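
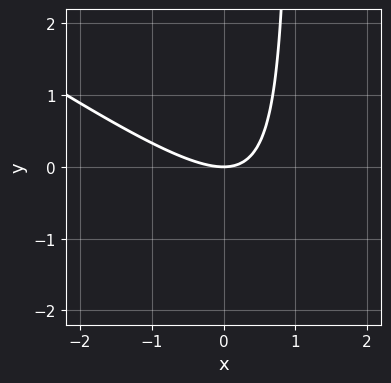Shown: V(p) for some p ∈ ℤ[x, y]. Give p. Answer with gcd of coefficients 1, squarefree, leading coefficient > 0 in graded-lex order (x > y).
deg p = 2.
Observable constraints: it crosses the x-axis at the gridline x = 0; one y-axis crossing is at y = 0.
Matching integer coefficients to the picture gives p.

2*x^2 + 3*x*y - 3*y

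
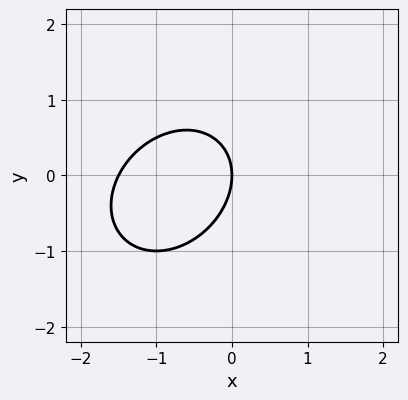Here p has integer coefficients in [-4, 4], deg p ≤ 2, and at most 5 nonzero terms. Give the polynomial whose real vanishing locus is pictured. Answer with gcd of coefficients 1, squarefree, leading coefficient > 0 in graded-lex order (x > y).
Degree: no degree-1 curve has this shape, so deg p = 2.
Reading off the gridlines: it crosses the x-axis at the gridline x = 0; it crosses the y-axis at the gridline y = 0.
Solving for integer coefficients yields p as stated.

2*x^2 - x*y + 2*y^2 + 3*x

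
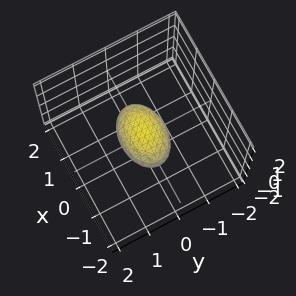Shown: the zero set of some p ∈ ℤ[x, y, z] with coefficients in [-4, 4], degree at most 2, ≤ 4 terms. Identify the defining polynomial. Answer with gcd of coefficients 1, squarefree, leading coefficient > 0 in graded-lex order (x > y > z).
x^2 + 2*y^2 + 3*z^2 - 1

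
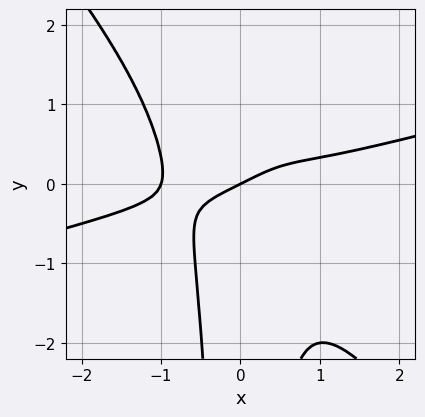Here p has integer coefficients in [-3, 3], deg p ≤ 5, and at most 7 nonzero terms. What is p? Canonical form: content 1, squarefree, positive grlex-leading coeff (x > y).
x^4 - 3*x^3*y - 3*x^2*y^2 + x - 2*y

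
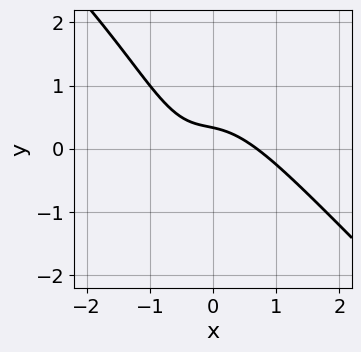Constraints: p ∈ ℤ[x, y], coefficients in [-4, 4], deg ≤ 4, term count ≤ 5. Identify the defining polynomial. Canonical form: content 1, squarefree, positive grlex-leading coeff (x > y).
3*x^3 + 3*x^2*y + 2*x*y + 3*y - 1

(a) The degree is 3 — no degree-2 curve has this shape.
(b) Putting this together gives p.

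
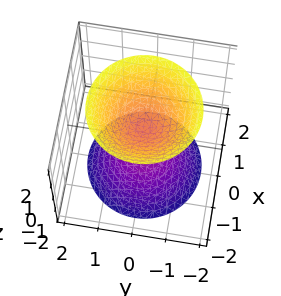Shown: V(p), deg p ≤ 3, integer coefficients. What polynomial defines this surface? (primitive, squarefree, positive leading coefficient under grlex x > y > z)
1. The picture has 2 separate pieces. Treating them together as one polynomial.
2. The degree is 2 — a generic line meets the surface in up to 2 points.
3. Symmetries: every cross-section ⟂ z is a circle, so x, y appear only via x² + y².
4. Against the integer gridlines: it misses every integer gridline on the y-axis; it misses every integer gridline on the x-axis.
5. Putting this together gives p.

3*x^2 + 3*y^2 - 2*z^2 + 1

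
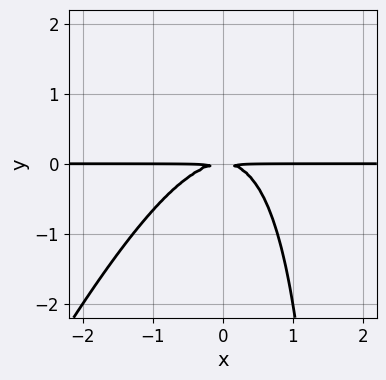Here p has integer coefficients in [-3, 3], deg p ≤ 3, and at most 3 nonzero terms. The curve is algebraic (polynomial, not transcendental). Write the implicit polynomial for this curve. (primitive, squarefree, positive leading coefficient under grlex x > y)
(a) The degree is 3 — a generic line meets the curve in up to 3 points.
(b) Checking where it meets the axes: every point of the x-axis in the box is on the curve.
(c) Solving for integer coefficients yields p as stated.

2*x^2*y - x*y^2 + 2*y^2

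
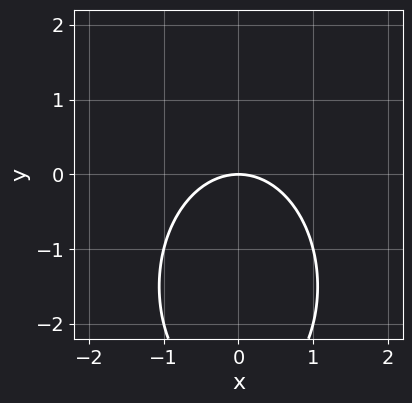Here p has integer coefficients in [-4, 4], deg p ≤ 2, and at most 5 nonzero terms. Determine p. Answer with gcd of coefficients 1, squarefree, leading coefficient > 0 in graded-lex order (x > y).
The degree is 2 — the shape is more complex than any degree-1 curve.
Symmetries: the x ↦ −x reflection is a symmetry, so x appears only in even powers.
Against the integer gridlines: one y-axis crossing is at y = 0; one x-axis crossing is at x = 0.
Fitting integer coefficients to these (and the overall shape) gives p.

2*x^2 + y^2 + 3*y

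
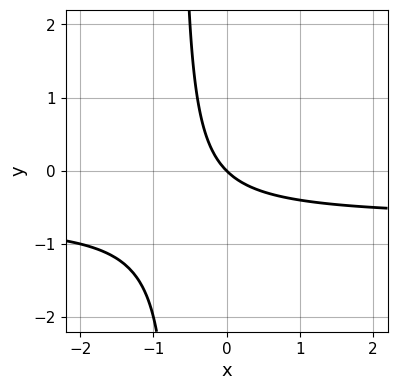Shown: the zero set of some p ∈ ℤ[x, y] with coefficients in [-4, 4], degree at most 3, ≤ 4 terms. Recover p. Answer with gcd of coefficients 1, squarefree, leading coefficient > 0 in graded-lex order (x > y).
1. deg p = 2. No degree-1 curve has this shape.
2. Against the integer gridlines: one y-axis crossing is at y = 0; one x-axis crossing is at x = 0.
3. Together with the visible shape, these determine p as stated.

3*x*y + 2*x + 2*y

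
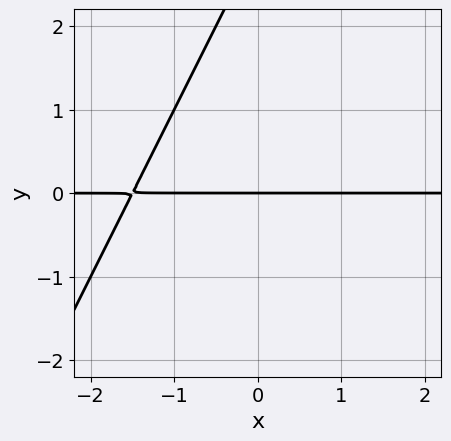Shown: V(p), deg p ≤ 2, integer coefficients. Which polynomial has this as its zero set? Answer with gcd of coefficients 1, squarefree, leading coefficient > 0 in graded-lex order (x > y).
1. Degree: the shape is more complex than any degree-1 curve, so deg p = 2.
2. From the axis intercepts and sections: one y-axis crossing is at y = 0; every point of the x-axis in the box is on the curve.
3. Together with the visible shape, these determine p as stated.

2*x*y - y^2 + 3*y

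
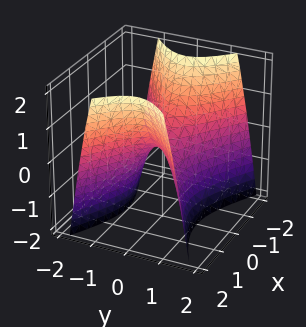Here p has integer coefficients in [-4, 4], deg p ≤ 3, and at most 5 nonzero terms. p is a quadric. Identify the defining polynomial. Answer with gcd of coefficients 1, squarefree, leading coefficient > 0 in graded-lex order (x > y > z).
x^2 - 2*y^2 - z

1. The degree is 2 — a hyperbolic paraboloid; a quadric.
2. Symmetries: the y ↦ −y reflection is a symmetry, so y appears only in even powers; the x ↦ −x reflection is a symmetry, so x appears only in even powers.
3. From the visible intercepts: it crosses the y-axis at the gridline y = 0; it crosses the z-axis at the gridline z = 0.
4. Solving for integer coefficients yields p as stated.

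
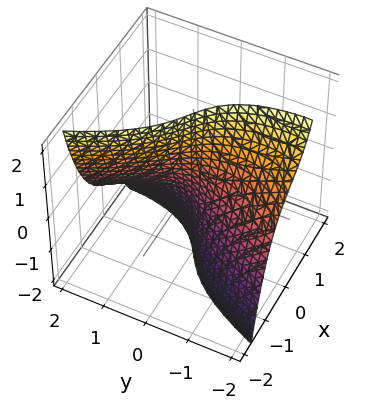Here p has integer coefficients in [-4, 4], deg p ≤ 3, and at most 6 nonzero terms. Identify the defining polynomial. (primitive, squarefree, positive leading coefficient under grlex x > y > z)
(a) deg p = 3. The shape is more complex than any degree-2 surface.
(b) Against the integer gridlines: one x-axis crossing is at x = 0; every point of the z-axis in the box is on the surface; one y-axis crossing is at y = 0.
(c) Putting this together gives p.

2*x^3 + y^2 + 2*y*z + 3*x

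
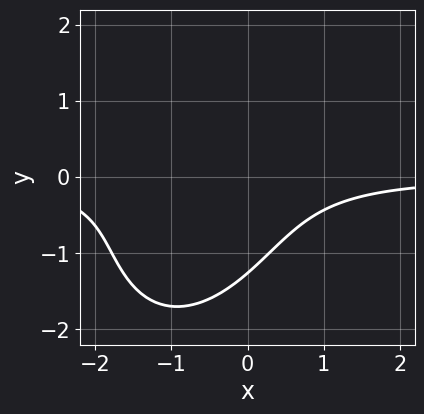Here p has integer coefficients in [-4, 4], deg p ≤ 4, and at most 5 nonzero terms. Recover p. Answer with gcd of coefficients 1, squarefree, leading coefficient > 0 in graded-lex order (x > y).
2*x^2*y - x*y^2 + y^3 + 2*x*y + 2

1. deg p = 3.
2. Against the integer gridlines: it misses every integer gridline on the x-axis.
3. Assembling these constraints gives the stated polynomial.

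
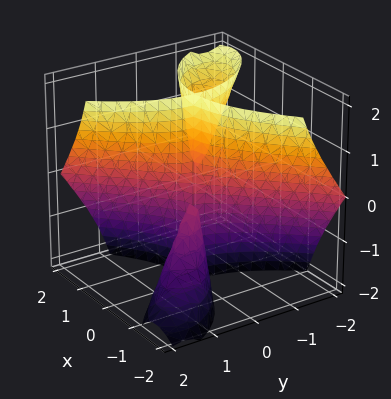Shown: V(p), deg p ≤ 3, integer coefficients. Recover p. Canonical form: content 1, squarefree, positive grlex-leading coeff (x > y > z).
x^3 + 2*x*y*z - y^3

I count 3 distinct pieces.
The degree is 3 — the shape is more complex than any degree-2 surface.
From the visible intercepts: every point of the z-axis in the box is on the surface; it meets the y-axis at y = 0 (among the integer gridlines); it meets the x-axis at x = 0 (among the integer gridlines).
Putting this together gives p.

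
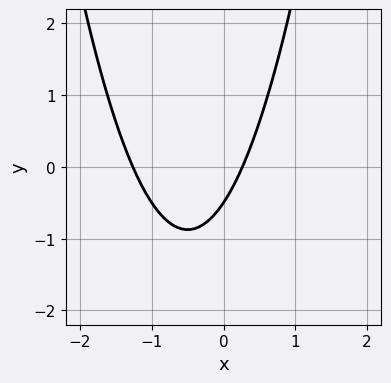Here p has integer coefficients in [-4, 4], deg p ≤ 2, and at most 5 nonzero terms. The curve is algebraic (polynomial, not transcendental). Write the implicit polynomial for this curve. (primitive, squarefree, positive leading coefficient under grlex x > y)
First, degree: a generic line meets the curve in up to 2 points, so deg p = 2.
Finally, matching integer coefficients to the picture gives p.

3*x^2 + 3*x - 2*y - 1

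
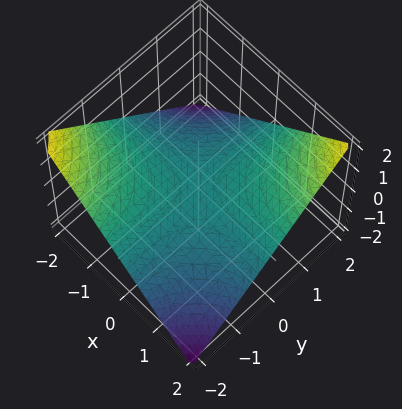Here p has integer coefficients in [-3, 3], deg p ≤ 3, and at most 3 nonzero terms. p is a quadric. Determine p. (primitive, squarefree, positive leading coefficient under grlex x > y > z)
(a) The degree is 2 — a saddle surface; a quadric.
(b) Against the integer gridlines: it crosses the z-axis at the gridline z = 0; the visible y-axis segment lies entirely on the surface.
(c) These observations pin down the coefficients. Check: (-2, 0, 0) on the x-axis lies on the surface, and p(-2, 0, 0) = 0. ✓

x*y - 2*z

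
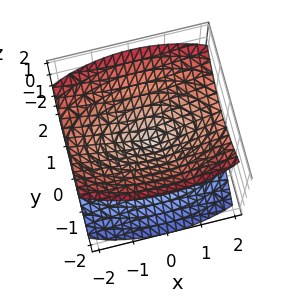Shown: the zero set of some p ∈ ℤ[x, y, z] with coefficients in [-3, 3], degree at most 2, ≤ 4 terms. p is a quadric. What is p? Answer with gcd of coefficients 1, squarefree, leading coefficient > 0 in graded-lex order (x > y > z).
(a) I count 2 distinct pieces. They look like related sheets of one shape, so recover p as a whole.
(b) The degree is 2 — two nappes meeting at a single point; a quadric.
(c) Symmetries: the x ↦ −x reflection is a symmetry, so x appears only in even powers; mirror symmetry y ↦ −y ⇒ only even powers of y; mirror symmetry z ↦ −z ⇒ only even powers of z.
(d) Checking where it meets the axes: it crosses the x-axis at the gridline x = 0; it crosses the y-axis at the gridline y = 0; one z-axis crossing is at z = 0.
(e) The integer polynomial consistent with all of this is the stated p.

x^2 + 3*y^2 - 3*z^2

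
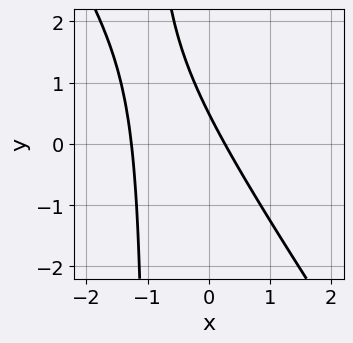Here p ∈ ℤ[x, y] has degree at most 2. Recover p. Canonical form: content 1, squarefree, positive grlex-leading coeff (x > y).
First, degree: a generic line meets the curve in up to 2 points, so deg p = 2.
Finally, matching integer coefficients to the picture gives p.

3*x^2 + 2*x*y + 3*x + 2*y - 1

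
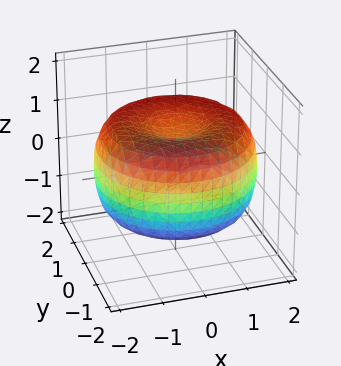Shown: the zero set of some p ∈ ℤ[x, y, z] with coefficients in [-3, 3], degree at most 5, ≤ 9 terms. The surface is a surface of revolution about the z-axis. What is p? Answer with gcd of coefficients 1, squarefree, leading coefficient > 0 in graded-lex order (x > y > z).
x^4 + 2*x^2*y^2 + y^4 - 3*x^2 - 3*y^2 + 3*z^2 - 2

1. deg p = 4. The shape is more complex than any degree-3 surface.
2. Symmetries: rotational symmetry about the z-axis ⇒ p depends on x, y only through x² + y².
3. Checking where it meets the axes: a circular section at z = -1 has radius between 0 and 1.
4. Fitting integer coefficients to these (and the overall shape) gives p.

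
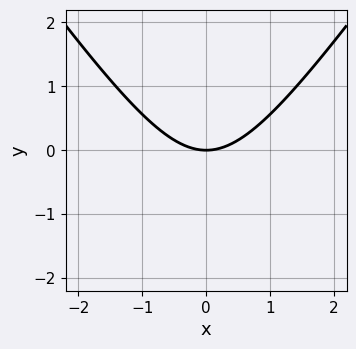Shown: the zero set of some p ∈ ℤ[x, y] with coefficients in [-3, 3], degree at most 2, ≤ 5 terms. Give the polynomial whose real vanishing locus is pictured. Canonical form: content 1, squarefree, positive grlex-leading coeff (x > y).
2*x^2 - y^2 - 3*y

Degree: a generic line meets the curve in up to 2 points, so deg p = 2.
Symmetries: mirror symmetry x ↦ −x ⇒ only even powers of x.
From the axis intercepts and sections: it meets the x-axis at x = 0 (among the integer gridlines); it meets the y-axis at y = 0 (among the integer gridlines).
Together with the visible shape, these determine p as stated.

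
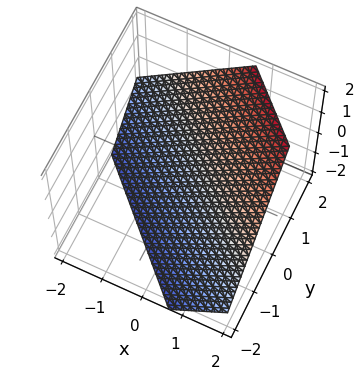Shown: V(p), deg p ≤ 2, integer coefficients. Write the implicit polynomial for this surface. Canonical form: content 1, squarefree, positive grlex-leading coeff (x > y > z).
3*x + 3*y - 3*z - 2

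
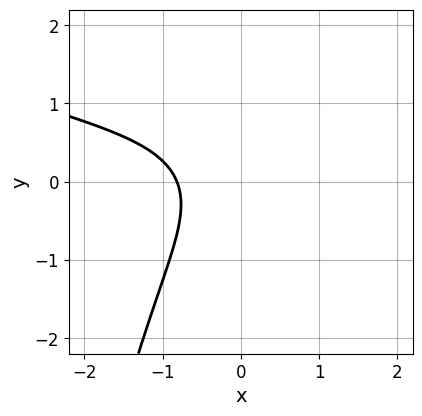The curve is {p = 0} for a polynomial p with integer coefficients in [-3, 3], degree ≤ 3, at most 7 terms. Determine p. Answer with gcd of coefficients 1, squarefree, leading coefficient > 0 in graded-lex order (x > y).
(a) deg p = 3.
(b) Observable constraints: it misses every integer gridline on the y-axis.
(c) Assembling these constraints gives the stated polynomial.

x^3 + 3*x^2*y + 3*y^2 + 3*x + 3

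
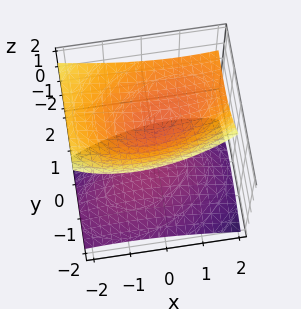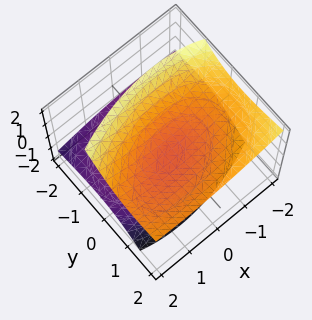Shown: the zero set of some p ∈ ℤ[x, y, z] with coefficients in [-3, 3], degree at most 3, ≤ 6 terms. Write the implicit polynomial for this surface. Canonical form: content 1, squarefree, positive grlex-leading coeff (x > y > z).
x^2 - x*y + 2*y^2 - 3*y*z - 3*z^2 + 1

(a) The picture has 2 separate pieces. They look like related sheets of one shape, so recover p as a whole.
(b) Degree: no degree-1 surface has this shape, so deg p = 2.
(c) From the axis intercepts and sections: no y-intercept at any integer in the box; no x-intercept at any integer in the box.
(d) Assembling these constraints gives the stated polynomial.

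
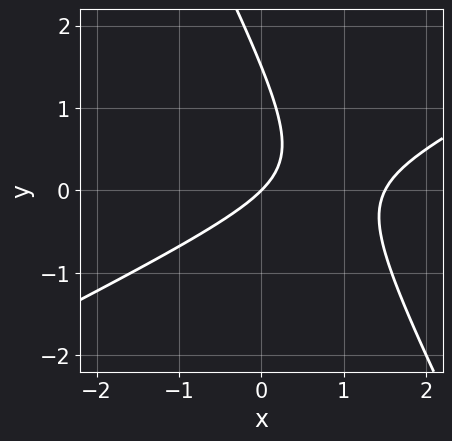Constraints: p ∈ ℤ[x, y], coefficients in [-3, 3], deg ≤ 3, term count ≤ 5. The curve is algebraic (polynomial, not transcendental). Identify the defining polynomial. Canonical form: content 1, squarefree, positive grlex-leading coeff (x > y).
2*x^2 - 3*x*y - 2*y^2 - 3*x + 3*y

deg p = 2. A generic line meets the curve in up to 2 points.
Checking where it meets the axes: one x-axis crossing is at x = 0; one y-axis crossing is at y = 0.
Together with the visible shape, these determine p as stated.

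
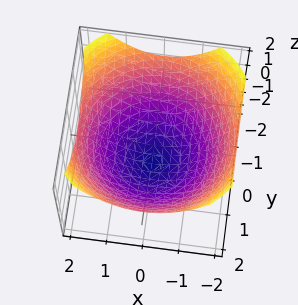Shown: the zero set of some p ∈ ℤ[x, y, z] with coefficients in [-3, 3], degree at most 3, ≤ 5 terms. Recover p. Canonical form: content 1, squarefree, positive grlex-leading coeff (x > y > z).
x^2 + y^2 - 2*z - 3

1. Degree: a generic line meets the surface in up to 2 points, so deg p = 2.
2. Symmetries: every cross-section ⟂ z is a circle, so x, y appear only via x² + y².
3. Against the integer gridlines: a circular section at z = -1 has radius exactly 1.
4. Solving for integer coefficients yields p as stated.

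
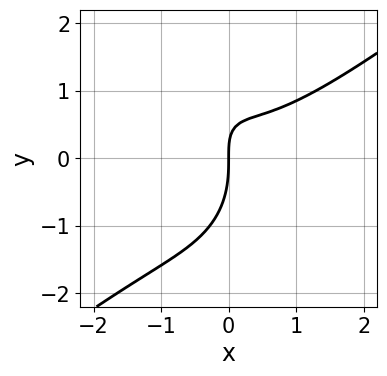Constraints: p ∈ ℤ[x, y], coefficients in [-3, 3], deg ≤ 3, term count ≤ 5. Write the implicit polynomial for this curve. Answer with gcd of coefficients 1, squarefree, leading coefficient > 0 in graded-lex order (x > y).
First, deg p = 3. The shape is more complex than any degree-2 curve.
Next, from the visible intercepts: one y-axis crossing is at y = 0; it crosses the x-axis at the gridline x = 0.
Finally, solving for integer coefficients yields p as stated.

2*x^3 - 2*x^2*y - y^3 - 2*x*y + 2*x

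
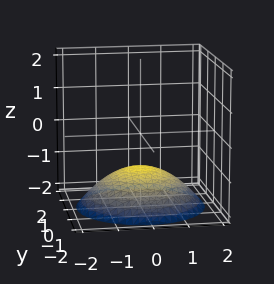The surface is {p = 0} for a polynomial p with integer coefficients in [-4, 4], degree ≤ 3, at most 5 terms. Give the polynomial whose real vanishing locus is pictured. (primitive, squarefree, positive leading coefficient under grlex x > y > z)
(a) deg p = 2. A generic line meets the surface in up to 2 points.
(b) By symmetry, the surface is invariant under rotation about z: p = q(x² + y², z).
(c) Observable constraints: a circular section at z = -2 has radius between 1 and 2; no x-intercept at any integer in the box.
(d) Assembling these constraints gives the stated polynomial. Check: (0, 0, -1) on the z-axis lies on the surface, and p(0, 0, -1) = 0. ✓

x^2 + y^2 + 3*z + 3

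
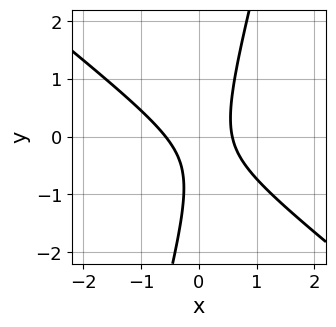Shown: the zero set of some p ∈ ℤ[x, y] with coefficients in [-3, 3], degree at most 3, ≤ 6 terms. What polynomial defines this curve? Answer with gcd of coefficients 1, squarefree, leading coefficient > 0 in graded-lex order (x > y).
3*x^2 + 3*x*y - y^2 - y - 1

1. The degree is 2 — the shape is more complex than any degree-1 curve.
2. From the visible intercepts: the curve avoids every integer y-axis point in the box.
3. Putting this together gives p.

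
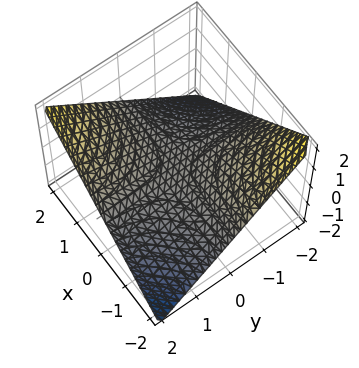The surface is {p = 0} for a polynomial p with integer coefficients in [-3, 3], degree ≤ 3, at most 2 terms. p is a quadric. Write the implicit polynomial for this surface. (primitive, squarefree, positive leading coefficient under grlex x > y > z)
x*y - 2*z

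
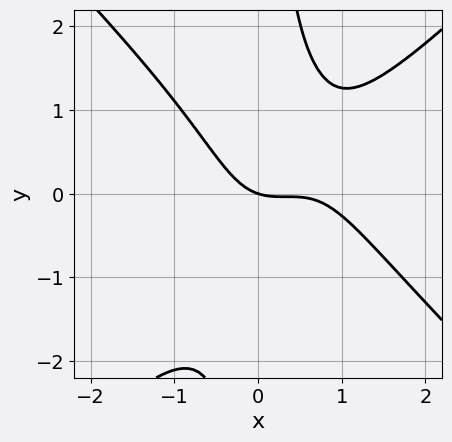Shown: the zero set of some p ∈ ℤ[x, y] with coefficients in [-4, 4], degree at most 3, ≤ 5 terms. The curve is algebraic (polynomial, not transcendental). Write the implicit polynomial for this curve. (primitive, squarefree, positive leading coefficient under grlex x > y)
3*x^3 - 3*x*y^2 - 3*x^2 + x + 3*y

First, deg p = 3. The shape is more complex than any degree-2 curve.
Next, from the axis intercepts and sections: it crosses the y-axis at the gridline y = 0; it meets the x-axis at x = 0 (among the integer gridlines).
Finally, the integer polynomial consistent with all of this is the stated p.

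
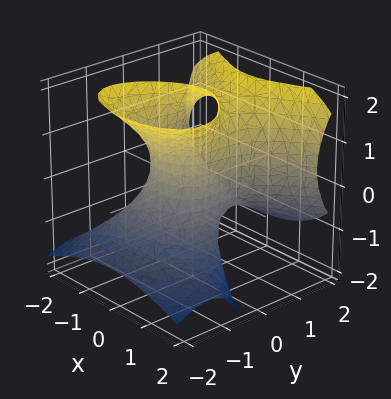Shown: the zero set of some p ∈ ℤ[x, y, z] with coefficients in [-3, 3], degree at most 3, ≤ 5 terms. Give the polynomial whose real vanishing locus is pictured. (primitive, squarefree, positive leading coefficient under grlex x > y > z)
Degree: a generic line meets the surface in up to 3 points, so deg p = 3.
Observable constraints: the surface avoids every integer z-axis point in the box; it crosses the y-axis at the gridline y = -1.
These observations pin down the coefficients.

2*y^3 - 3*y*z^2 - 3*x^2 + 3*y*z + 2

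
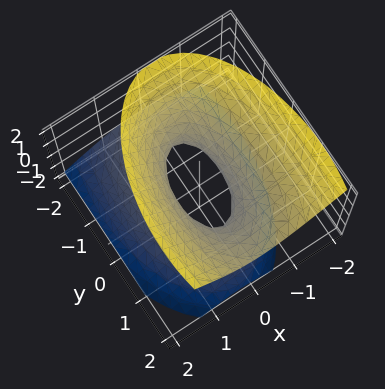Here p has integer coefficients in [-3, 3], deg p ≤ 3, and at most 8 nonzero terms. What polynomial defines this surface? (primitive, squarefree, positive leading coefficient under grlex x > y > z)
3*x^2 + x*z + y^2 - y*z - 2*z^2 - 1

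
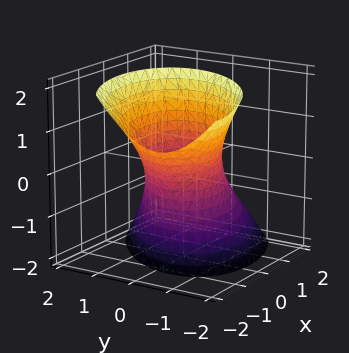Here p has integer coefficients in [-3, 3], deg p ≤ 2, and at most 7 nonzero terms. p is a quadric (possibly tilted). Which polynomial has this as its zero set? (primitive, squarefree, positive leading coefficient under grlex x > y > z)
2*x^2 - 2*x*y + 2*x*z + 3*y^2 - z^2 - 3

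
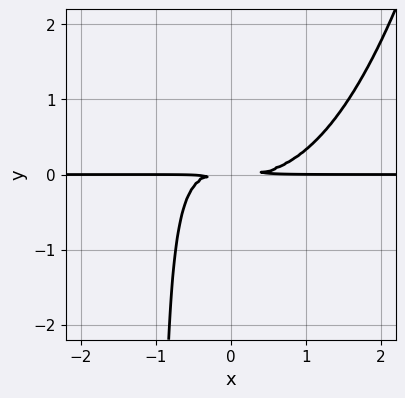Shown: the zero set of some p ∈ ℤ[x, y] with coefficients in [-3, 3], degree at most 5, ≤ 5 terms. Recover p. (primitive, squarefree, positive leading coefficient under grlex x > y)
2*x^3*y - 3*x*y^2 - 3*y^2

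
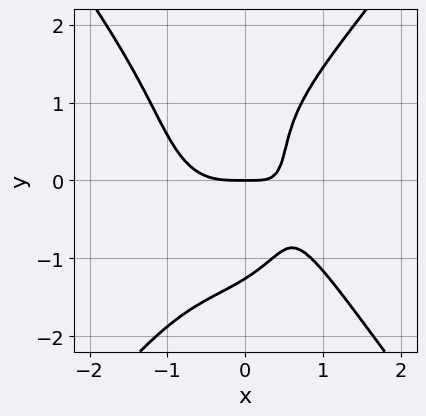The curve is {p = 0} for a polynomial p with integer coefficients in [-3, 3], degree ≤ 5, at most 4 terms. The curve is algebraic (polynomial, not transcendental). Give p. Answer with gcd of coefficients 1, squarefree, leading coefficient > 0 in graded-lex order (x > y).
3*x^4 - y^4 + 3*x*y - 2*y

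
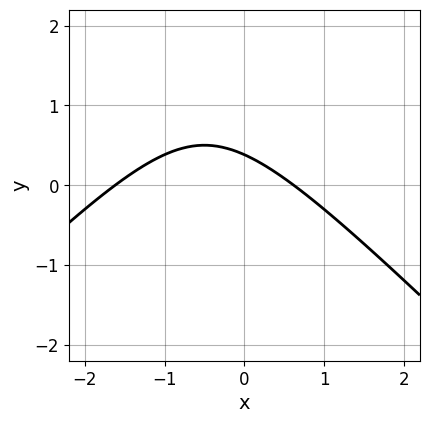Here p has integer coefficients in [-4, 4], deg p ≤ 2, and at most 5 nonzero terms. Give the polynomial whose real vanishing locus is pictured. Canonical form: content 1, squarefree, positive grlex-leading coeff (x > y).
x^2 - y^2 + x + 3*y - 1

Degree: a generic line meets the curve in up to 2 points, so deg p = 2.
Putting this together gives p.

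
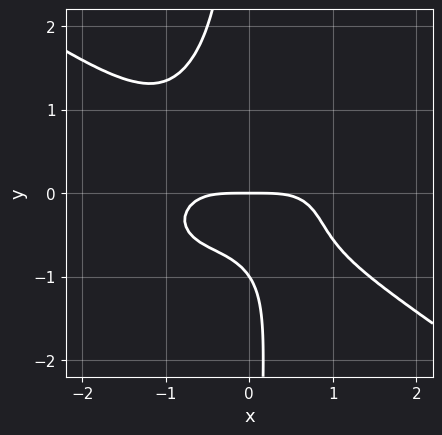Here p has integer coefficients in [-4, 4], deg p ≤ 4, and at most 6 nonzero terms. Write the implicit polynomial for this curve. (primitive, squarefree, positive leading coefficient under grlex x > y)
x^4 + 3*x*y^3 + 2*y^2 + 2*y

(a) The degree is 4 — a generic line meets the curve in up to 4 points.
(b) Checking where it meets the axes: it meets the x-axis at x = 0 (among the integer gridlines); among the integer gridlines, it crosses the y-axis at y ∈ {-1, 0}.
(c) Assembling these constraints gives the stated polynomial.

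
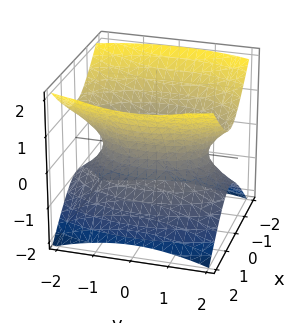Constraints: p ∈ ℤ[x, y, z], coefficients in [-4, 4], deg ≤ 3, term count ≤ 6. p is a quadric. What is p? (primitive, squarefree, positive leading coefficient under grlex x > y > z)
3*x^2 + y^2 - 3*z^2 - 2

First, deg p = 2. An hourglass — one-sheet hyperboloid; a quadric.
Next, symmetries: it's symmetric under z → −z, forcing even powers of z; the y ↦ −y reflection is a symmetry, so y appears only in even powers; mirror symmetry x ↦ −x ⇒ only even powers of x.
Next, reading off the gridlines: the surface avoids every integer z-axis point in the box.
Finally, matching integer coefficients to the picture gives p.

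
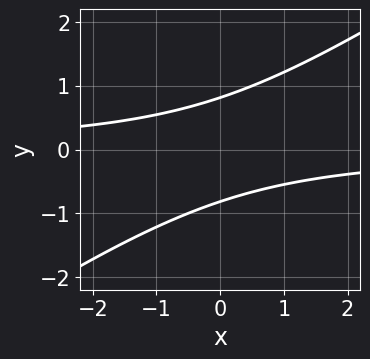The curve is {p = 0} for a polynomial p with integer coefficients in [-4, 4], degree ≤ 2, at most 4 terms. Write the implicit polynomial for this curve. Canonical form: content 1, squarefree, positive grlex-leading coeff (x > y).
2*x*y - 3*y^2 + 2

The degree is 2 — the shape is more complex than any degree-1 curve.
Observable constraints: the curve avoids every integer x-axis point in the box.
Matching integer coefficients to the picture gives p.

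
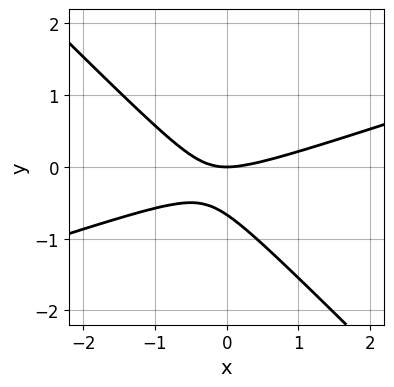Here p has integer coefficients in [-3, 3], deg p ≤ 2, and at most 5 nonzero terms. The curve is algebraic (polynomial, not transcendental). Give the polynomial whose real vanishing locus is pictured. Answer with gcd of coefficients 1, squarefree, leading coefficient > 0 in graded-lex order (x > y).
x^2 - 2*x*y - 3*y^2 - 2*y

The degree is 2 — no degree-1 curve has this shape.
Checking where it meets the axes: it meets the y-axis at y = 0 (among the integer gridlines); one x-axis crossing is at x = 0.
The integer polynomial consistent with all of this is the stated p.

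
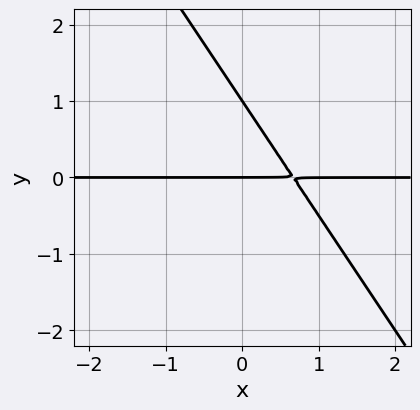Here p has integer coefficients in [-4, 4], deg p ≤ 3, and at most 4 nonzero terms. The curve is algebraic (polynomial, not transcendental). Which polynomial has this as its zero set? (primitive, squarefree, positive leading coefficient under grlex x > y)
First, the degree is 2 — no degree-1 curve has this shape.
Then, against the integer gridlines: the visible x-axis segment lies entirely on the curve; the y-axis gridline crossings are at y ∈ {0, 1}.
Finally, together with the visible shape, these determine p as stated.

3*x*y + 2*y^2 - 2*y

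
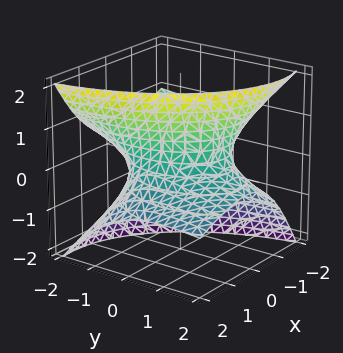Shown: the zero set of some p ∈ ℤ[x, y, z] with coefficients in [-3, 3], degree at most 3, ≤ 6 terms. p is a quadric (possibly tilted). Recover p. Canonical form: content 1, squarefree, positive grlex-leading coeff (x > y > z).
2*x^2 + 3*x*z + y^2 + 3*y*z - 2*z^2 - 2

1. deg p = 2. The shape is more complex than any degree-1 surface.
2. Observable constraints: it misses every integer gridline on the z-axis; the x-axis gridline crossings are at x ∈ {-1, 1}.
3. These observations pin down the coefficients.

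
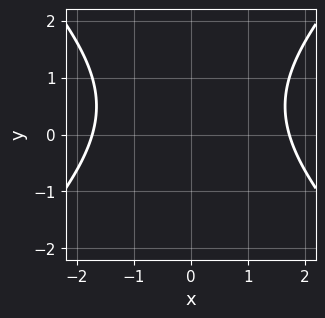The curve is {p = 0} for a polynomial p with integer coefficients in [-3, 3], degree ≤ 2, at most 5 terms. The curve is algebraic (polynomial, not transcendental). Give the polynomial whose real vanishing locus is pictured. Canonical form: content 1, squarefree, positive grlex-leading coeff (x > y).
(a) Degree: a generic line meets the curve in up to 2 points, so deg p = 2.
(b) Symmetries: the x ↦ −x reflection is a symmetry, so x appears only in even powers.
(c) Against the integer gridlines: it misses every integer gridline on the y-axis.
(d) Matching integer coefficients to the picture gives p.

x^2 - y^2 + y - 3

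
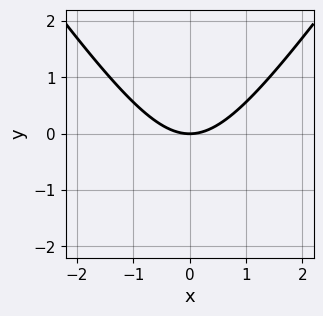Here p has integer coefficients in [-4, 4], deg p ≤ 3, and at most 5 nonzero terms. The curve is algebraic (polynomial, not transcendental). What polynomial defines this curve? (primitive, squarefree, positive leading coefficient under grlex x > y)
The degree is 2 — a generic line meets the curve in up to 2 points.
Symmetries: it's symmetric under x → −x, forcing even powers of x.
From the visible intercepts: it crosses the y-axis at the gridline y = 0; one x-axis crossing is at x = 0.
Together with the visible shape, these determine p as stated.

2*x^2 - y^2 - 3*y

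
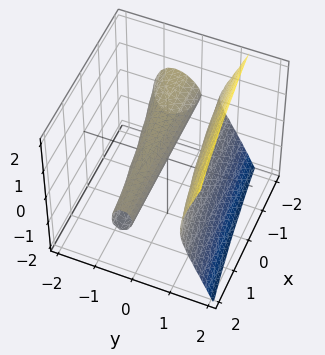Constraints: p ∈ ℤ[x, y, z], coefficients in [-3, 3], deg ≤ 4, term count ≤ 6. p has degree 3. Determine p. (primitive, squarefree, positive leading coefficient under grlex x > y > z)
1. There are 2 components. They look like related sheets of one shape, so recover p as a whole.
2. deg p = 3. The shape is more complex than any degree-2 surface.
3. From the axis intercepts and sections: it crosses the y-axis at the gridline y = 0; one z-axis crossing is at z = 0.
4. Solving for integer coefficients yields p as stated. Check: (-1, 0, 0) on the x-axis lies on the surface, and p(-1, 0, 0) = 0. ✓

x*y^2 - 3*y^3 - y*z + 2*z^2 + 2*y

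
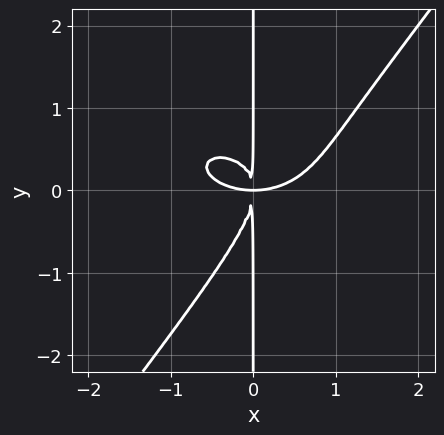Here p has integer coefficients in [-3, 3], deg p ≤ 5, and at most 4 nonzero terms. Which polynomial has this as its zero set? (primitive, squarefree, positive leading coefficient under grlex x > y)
Degree: no degree-3 curve has this shape, so deg p = 4.
Against the integer gridlines: every point of the y-axis in the box is on the curve.
These observations pin down the coefficients.

x^4 + 2*x^2*y^2 - 2*x*y^3 - 2*x^2*y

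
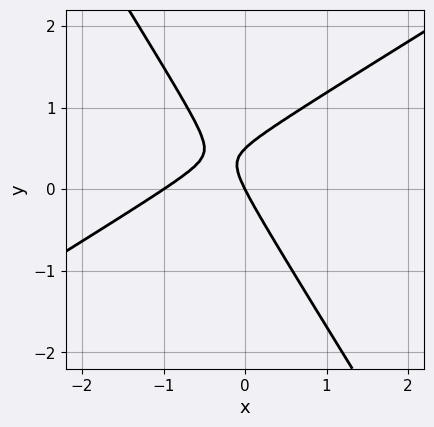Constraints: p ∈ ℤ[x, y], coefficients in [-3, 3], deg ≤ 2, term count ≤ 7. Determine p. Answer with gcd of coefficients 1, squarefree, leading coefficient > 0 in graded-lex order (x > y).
1. The degree is 2 — a generic line meets the curve in up to 2 points.
2. Observable constraints: the x-axis gridline crossings are at x ∈ {-1, 0}; it crosses the y-axis at the gridline y = 0.
3. Together with the visible shape, these determine p as stated.

2*x^2 - 2*x*y - 2*y^2 + 2*x + y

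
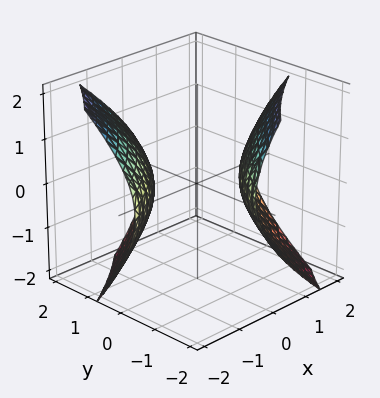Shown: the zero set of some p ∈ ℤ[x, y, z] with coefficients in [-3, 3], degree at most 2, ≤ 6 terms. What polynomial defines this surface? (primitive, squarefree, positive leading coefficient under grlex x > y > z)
x^2 - 3*x*y + y^2 - y*z - 2*z^2 - 2

1. The picture has 2 separate pieces.
2. deg p = 2.
3. Reading off the gridlines: it misses every integer gridline on the z-axis.
4. Fitting integer coefficients to these (and the overall shape) gives p.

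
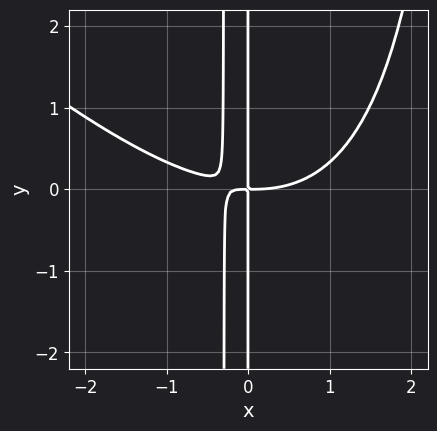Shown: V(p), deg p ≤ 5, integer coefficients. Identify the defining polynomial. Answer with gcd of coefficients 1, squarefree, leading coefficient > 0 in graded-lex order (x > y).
x^4 + x^3*y - 3*x^2*y - x*y

(a) deg p = 4. A generic line meets the curve in up to 4 points.
(b) Checking where it meets the axes: the visible y-axis segment lies entirely on the curve.
(c) Matching integer coefficients to the picture gives p.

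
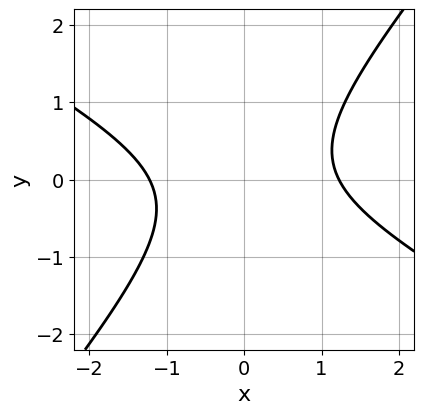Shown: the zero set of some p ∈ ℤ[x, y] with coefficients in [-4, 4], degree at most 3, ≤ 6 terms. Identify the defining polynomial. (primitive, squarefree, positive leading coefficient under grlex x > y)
(a) Degree: no degree-1 curve has this shape, so deg p = 2.
(b) Against the integer gridlines: no y-intercept at any integer in the box.
(c) Matching integer coefficients to the picture gives p.

2*x^2 + 2*x*y - 3*y^2 - 3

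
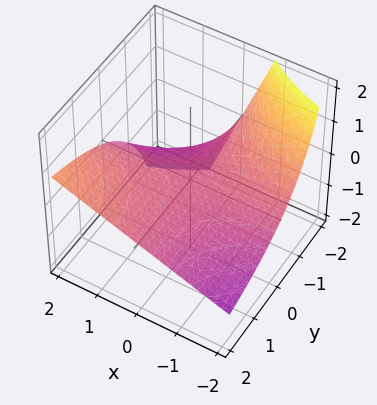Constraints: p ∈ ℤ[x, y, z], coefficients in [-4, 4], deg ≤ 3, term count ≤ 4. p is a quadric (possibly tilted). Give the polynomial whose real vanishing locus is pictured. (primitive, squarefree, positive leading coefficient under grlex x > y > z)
x*y - y*z - 3*z

First, deg p = 2.
Next, from the axis intercepts and sections: every point of the y-axis in the box is on the surface; it meets the z-axis at z = 0 (among the integer gridlines); every point of the x-axis in the box is on the surface.
Finally, solving for integer coefficients yields p as stated.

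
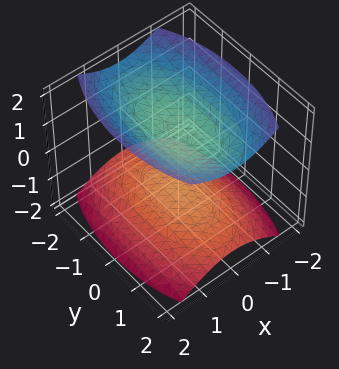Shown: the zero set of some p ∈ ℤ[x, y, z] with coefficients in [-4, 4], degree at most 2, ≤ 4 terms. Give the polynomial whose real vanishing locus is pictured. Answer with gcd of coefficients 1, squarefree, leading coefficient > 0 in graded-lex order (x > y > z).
First, there are 2 components.
Next, deg p = 2.
Then, symmetries: the x ↦ −x reflection is a symmetry, so x appears only in even powers; it's symmetric under z → −z, forcing even powers of z; mirror symmetry y ↦ −y ⇒ only even powers of y.
Next, observable constraints: no y-intercept at any integer in the box; among the integer gridlines, it crosses the z-axis at z ∈ {-1, 1}.
Finally, the integer polynomial consistent with all of this is the stated p.

3*x^2 + y^2 - 3*z^2 + 3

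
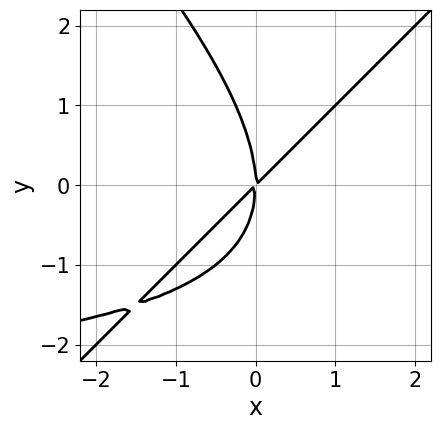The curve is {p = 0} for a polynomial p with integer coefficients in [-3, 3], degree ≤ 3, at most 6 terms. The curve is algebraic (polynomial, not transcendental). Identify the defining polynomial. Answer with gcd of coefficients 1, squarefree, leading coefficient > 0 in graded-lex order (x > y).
First, degree: no degree-2 curve has this shape, so deg p = 3.
Next, from the visible intercepts: it crosses the y-axis at the gridline y = 0; it meets the x-axis at x = 0 (among the integer gridlines).
Finally, matching integer coefficients to the picture gives p.

x^2*y - y^3 + 3*x^2 - 3*x*y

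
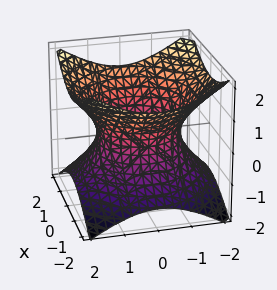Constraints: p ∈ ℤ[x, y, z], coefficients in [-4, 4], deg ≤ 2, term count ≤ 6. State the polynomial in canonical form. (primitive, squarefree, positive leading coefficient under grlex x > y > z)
(a) The degree is 2 — an hourglass — one-sheet hyperboloid; a quadric.
(b) By symmetry, the z-axis is an axis of rotation, so x and y enter only as x² + y²; it's symmetric under z → −z, forcing even powers of z.
(c) From the axis intercepts and sections: a circular section at z = 1 has radius between 1 and 2; the surface avoids every integer z-axis point in the box.
(d) Putting this together gives p.

2*x^2 + 2*y^2 - 3*z^2 - 3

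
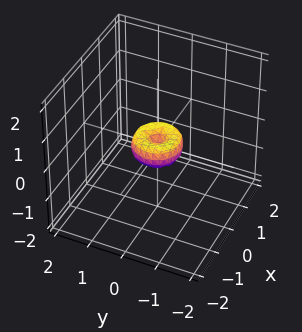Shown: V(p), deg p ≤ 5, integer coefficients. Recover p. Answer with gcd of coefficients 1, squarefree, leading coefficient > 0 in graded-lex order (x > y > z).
(a) Degree: the shape is more complex than any degree-3 surface, so deg p = 4.
(b) Symmetry: every cross-section ⟂ z is a circle, so x, y appear only via x² + y².
(c) Checking where it meets the axes: one x-axis crossing is at x = 0; one z-axis crossing is at z = 0; it crosses the y-axis at the gridline y = 0.
(d) The integer polynomial consistent with all of this is the stated p.

2*x^4 + 4*x^2*y^2 + 2*y^4 - x^2 - y^2 + z^2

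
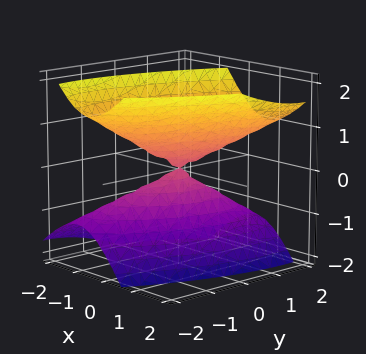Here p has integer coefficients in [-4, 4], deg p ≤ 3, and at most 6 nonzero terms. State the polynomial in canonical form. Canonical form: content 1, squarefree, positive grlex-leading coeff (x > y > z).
1. Degree: the shape is more complex than any degree-1 surface, so deg p = 2.
2. Observable constraints: it meets the x-axis at x = 0 (among the integer gridlines); it crosses the y-axis at the gridline y = 0; it meets the z-axis at z = 0 (among the integer gridlines).
3. Putting this together gives p.

3*x^2 - 2*x*y - x*z + y^2 - 2*z^2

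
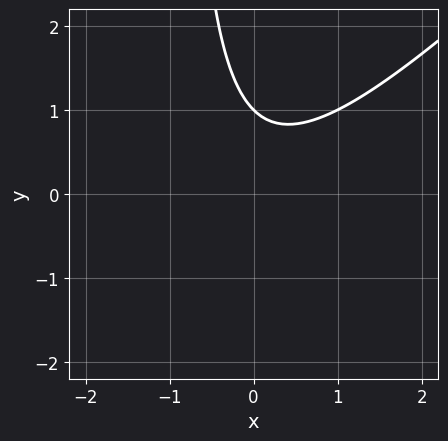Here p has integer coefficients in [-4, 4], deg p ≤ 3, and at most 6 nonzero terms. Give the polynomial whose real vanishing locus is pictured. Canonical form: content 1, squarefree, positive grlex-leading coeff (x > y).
x^2 - x*y - y + 1

1. Degree: no degree-1 curve has this shape, so deg p = 2.
2. Against the integer gridlines: it misses every integer gridline on the x-axis; it meets the y-axis at y = 1 (among the integer gridlines).
3. Solving for integer coefficients yields p as stated.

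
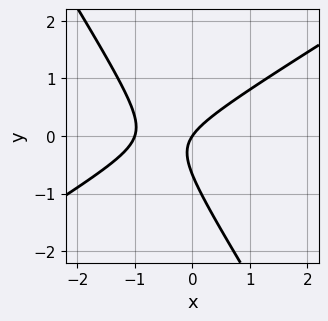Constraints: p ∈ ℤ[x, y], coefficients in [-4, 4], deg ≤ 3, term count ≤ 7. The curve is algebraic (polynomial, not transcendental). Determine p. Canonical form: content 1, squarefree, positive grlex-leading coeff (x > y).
1. Degree: no degree-1 curve has this shape, so deg p = 2.
2. Observable constraints: one y-axis crossing is at y = 0; among the integer gridlines, it crosses the x-axis at x ∈ {-1, 0}.
3. Matching integer coefficients to the picture gives p.

3*x^2 - 3*x*y - 3*y^2 + 3*x - 2*y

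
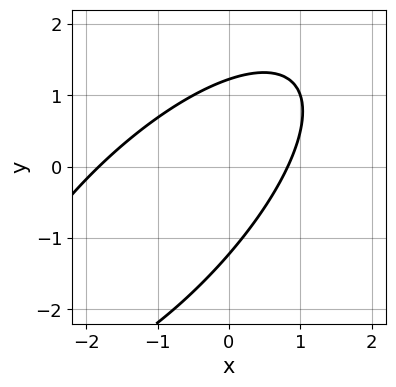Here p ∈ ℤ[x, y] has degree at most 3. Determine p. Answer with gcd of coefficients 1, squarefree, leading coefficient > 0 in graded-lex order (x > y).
2*x^2 - 3*x*y + 2*y^2 + 2*x - 3

First, the degree is 2 — a generic line meets the curve in up to 2 points.
Finally, solving for integer coefficients yields p as stated.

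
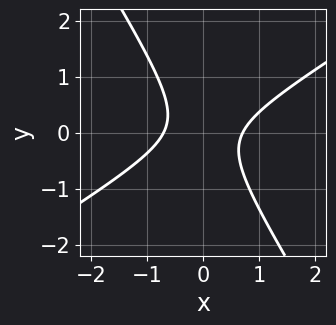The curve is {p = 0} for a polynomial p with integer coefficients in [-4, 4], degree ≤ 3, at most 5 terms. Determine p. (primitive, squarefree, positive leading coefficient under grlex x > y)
2*x^2 - 2*x*y - 2*y^2 - 1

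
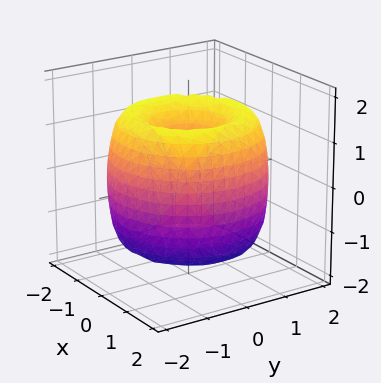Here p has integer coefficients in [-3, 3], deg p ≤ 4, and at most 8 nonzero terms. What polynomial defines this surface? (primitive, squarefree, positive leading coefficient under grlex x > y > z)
x^4 + 2*x^2*y^2 + y^4 - 3*x^2 - 3*y^2 + z^2

1. Degree: the shape is more complex than any degree-3 surface, so deg p = 4.
2. Symmetry: the z-axis is an axis of rotation, so x and y enter only as x² + y².
3. Checking where it meets the axes: it meets the x-axis at x = 0 (among the integer gridlines); one y-axis crossing is at y = 0; it crosses the z-axis at the gridline z = 0; a circular section at z = 0 has radius between 1 and 2.
4. Putting this together gives p.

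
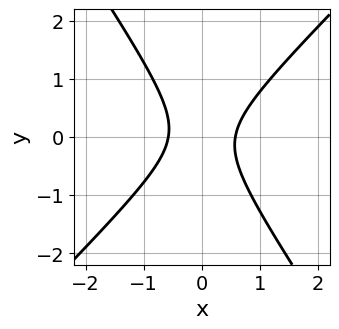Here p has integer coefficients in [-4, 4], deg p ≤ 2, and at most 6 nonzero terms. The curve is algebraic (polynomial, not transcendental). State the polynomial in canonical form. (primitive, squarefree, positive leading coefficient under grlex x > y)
3*x^2 - x*y - 2*y^2 - 1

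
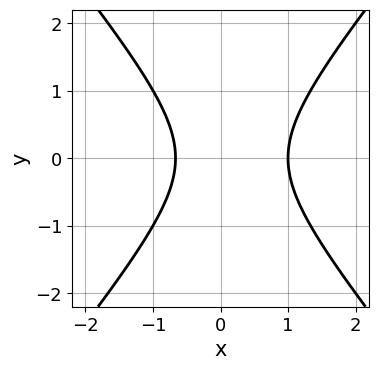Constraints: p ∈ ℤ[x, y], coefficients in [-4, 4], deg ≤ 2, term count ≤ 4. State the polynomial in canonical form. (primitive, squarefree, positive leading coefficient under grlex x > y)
deg p = 2.
Symmetries: mirror symmetry y ↦ −y ⇒ only even powers of y.
Checking where it meets the axes: it misses every integer gridline on the y-axis; one x-axis crossing is at x = 1.
Solving for integer coefficients yields p as stated.

3*x^2 - 2*y^2 - x - 2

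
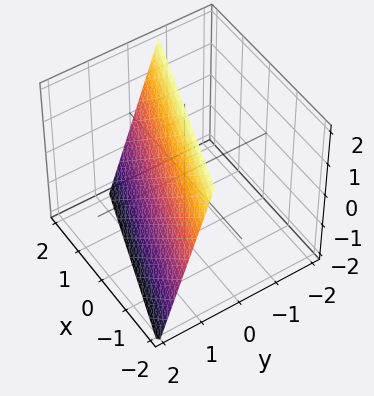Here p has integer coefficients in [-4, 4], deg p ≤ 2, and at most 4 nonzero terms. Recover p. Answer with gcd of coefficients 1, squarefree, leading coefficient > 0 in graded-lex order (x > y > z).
x + 3*y + z - 2

(a) The degree is 1 — the surface is flat (a plane).
(b) Checking where it meets the axes: one z-axis crossing is at z = 2; one x-axis crossing is at x = 2.
(c) Solving for integer coefficients yields p as stated.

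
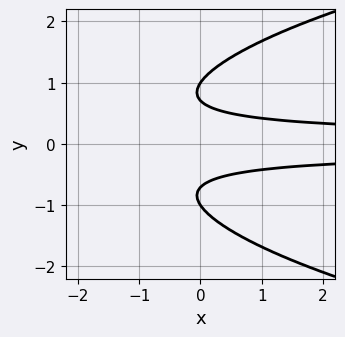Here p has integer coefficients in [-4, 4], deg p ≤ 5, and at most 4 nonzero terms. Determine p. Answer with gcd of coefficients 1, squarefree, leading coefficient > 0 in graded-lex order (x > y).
(a) deg p = 4.
(b) Symmetries: the y ↦ −y reflection is a symmetry, so y appears only in even powers.
(c) From the visible intercepts: it misses every integer gridline on the x-axis; the y-axis gridline crossings are at y ∈ {-1, 1}.
(d) The integer polynomial consistent with all of this is the stated p.

2*y^4 - 3*x*y^2 - 3*y^2 + 1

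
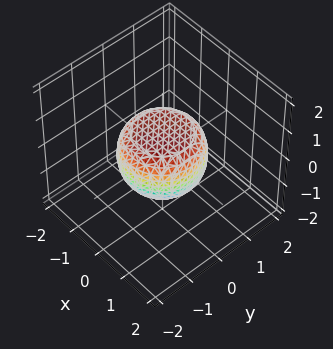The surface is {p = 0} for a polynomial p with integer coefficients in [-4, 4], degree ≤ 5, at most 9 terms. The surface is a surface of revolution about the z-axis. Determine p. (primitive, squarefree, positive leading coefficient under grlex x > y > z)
2*x^4 + 4*x^2*y^2 + 2*y^4 - x^2 - y^2 + 3*z^2 - 2

First, deg p = 4. The shape is more complex than any degree-3 surface.
Next, symmetries: the surface is invariant under rotation about z: p = q(x² + y², z).
Next, from the visible intercepts: a circular section at z = 0 has radius between 1 and 2.
Finally, the integer polynomial consistent with all of this is the stated p.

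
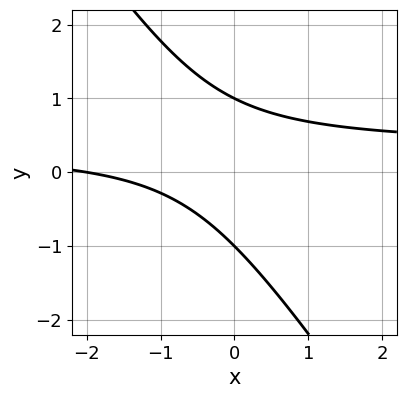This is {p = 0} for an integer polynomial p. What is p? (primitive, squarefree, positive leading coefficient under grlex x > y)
First, deg p = 2. No degree-1 curve has this shape.
Next, observable constraints: it meets the x-axis at x = -2 (among the integer gridlines); the y-axis gridline crossings are at y ∈ {-1, 1}.
Finally, putting this together gives p.

3*x*y + 2*y^2 - x - 2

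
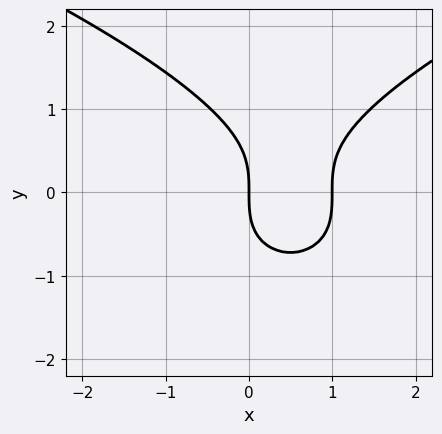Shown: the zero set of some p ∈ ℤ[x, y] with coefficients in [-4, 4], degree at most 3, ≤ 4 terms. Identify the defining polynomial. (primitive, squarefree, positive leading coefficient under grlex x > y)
2*y^3 - 3*x^2 + 3*x

1. deg p = 3. A generic line meets the curve in up to 3 points.
2. Against the integer gridlines: it meets the y-axis at y = 0 (among the integer gridlines); among the integer gridlines, it crosses the x-axis at x ∈ {0, 1}.
3. The integer polynomial consistent with all of this is the stated p.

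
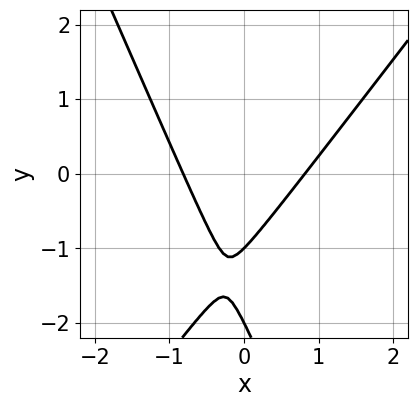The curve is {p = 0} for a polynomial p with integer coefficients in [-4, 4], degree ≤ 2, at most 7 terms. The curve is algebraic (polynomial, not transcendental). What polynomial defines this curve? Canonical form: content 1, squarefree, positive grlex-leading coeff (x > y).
3*x^2 - x*y - y^2 - 3*y - 2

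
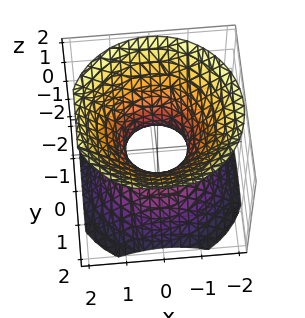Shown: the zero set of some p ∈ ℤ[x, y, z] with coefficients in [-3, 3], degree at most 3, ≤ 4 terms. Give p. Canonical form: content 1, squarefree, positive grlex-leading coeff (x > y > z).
1. Degree: a generic line meets the surface in up to 2 points, so deg p = 2.
2. Symmetries: every cross-section ⟂ z is a circle, so x, y appear only via x² + y².
3. From the visible intercepts: the surface avoids every integer z-axis point in the box; a circular section at z = 0 has radius between 0 and 1.
4. Fitting integer coefficients to these (and the overall shape) gives p.

3*x^2 + 3*y^2 - 3*z^2 - 2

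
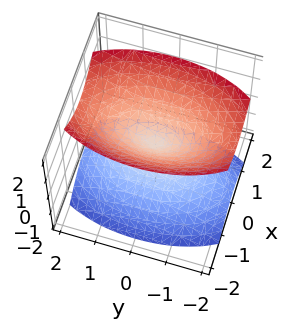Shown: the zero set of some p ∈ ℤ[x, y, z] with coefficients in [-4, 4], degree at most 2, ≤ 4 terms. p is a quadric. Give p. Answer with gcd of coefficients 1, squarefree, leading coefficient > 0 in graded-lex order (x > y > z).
3*x^2 + y^2 - 2*z^2

First, the picture has 2 separate pieces.
Then, the degree is 2 — a double cone through the origin; a quadric.
Then, symmetries: it's symmetric under x → −x, forcing even powers of x; it's symmetric under z → −z, forcing even powers of z; it's symmetric under y → −y, forcing even powers of y.
Next, reading off the gridlines: one z-axis crossing is at z = 0; it meets the x-axis at x = 0 (among the integer gridlines).
Finally, together with the visible shape, these determine p as stated.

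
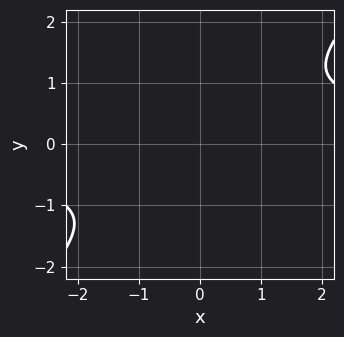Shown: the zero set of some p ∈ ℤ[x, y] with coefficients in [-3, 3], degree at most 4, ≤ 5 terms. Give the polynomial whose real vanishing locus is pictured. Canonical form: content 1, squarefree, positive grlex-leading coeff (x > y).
x^3*y - y^4 - 2*x^2

(a) Degree: a generic line meets the curve in up to 4 points, so deg p = 4.
(b) Putting this together gives p.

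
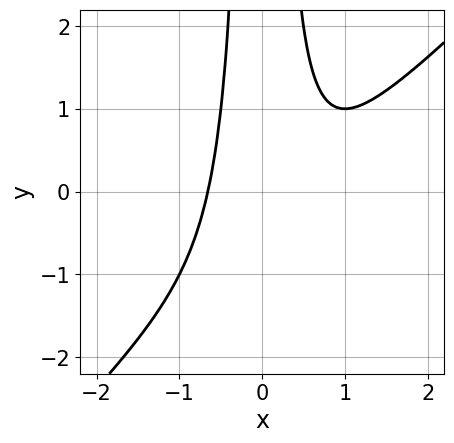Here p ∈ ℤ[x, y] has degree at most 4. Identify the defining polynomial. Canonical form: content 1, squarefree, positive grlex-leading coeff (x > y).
2*x^3 - 2*x^2*y - x^2 + 1

deg p = 3. No degree-2 curve has this shape.
Observable constraints: the curve avoids every integer y-axis point in the box.
Fitting integer coefficients to these (and the overall shape) gives p.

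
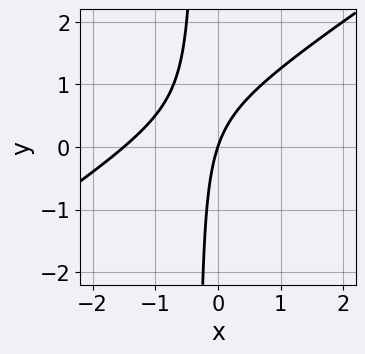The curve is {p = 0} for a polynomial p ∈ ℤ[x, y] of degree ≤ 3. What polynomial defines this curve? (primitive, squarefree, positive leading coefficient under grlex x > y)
2*x^2 - 3*x*y + 3*x - y

(a) deg p = 2. The shape is more complex than any degree-1 curve.
(b) From the visible intercepts: it meets the x-axis at x = 0 (among the integer gridlines); it meets the y-axis at y = 0 (among the integer gridlines).
(c) Matching integer coefficients to the picture gives p.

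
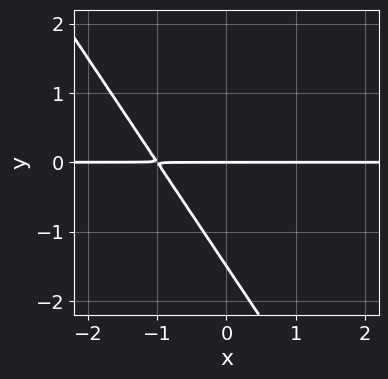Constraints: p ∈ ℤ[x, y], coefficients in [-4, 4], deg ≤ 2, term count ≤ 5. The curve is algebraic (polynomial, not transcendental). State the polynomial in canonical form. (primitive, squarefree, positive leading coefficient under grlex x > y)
3*x*y + 2*y^2 + 3*y

(a) deg p = 2. A generic line meets the curve in up to 2 points.
(b) From the visible intercepts: the visible x-axis segment lies entirely on the curve; one y-axis crossing is at y = 0.
(c) Fitting integer coefficients to these (and the overall shape) gives p.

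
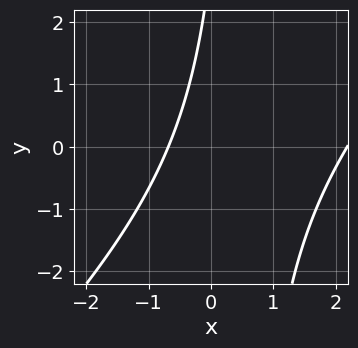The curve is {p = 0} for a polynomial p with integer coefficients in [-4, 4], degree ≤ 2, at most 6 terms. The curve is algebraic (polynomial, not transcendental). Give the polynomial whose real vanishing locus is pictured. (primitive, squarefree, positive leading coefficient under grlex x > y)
(a) deg p = 2. A generic line meets the curve in up to 2 points.
(b) Observable constraints: no y-intercept at any integer in the box.
(c) Putting this together gives p.

2*x^2 - 2*x*y - 3*x + y - 3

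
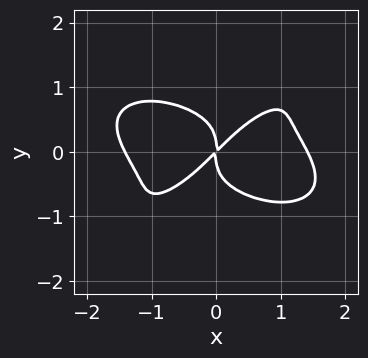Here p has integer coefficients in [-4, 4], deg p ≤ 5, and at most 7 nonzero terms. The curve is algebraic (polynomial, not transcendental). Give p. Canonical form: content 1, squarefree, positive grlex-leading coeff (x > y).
x^4 - 3*x*y^3 + 3*y^4 - 2*x^2 + 2*x*y

First, deg p = 4. The shape is more complex than any degree-3 curve.
Then, checking where it meets the axes: it meets the x-axis at x = 0 (among the integer gridlines); it meets the y-axis at y = 0 (among the integer gridlines).
Finally, fitting integer coefficients to these (and the overall shape) gives p.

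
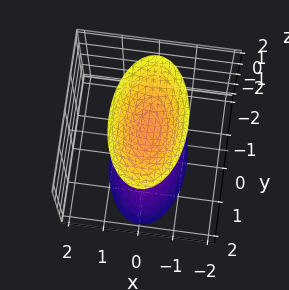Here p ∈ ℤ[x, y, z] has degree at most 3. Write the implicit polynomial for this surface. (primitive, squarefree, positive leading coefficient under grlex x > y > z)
1. I count 2 distinct pieces. Treating them together as one polynomial.
2. deg p = 2. Two separate bowl-shaped sheets opening away from each other; a quadric.
3. Symmetries: the x ↦ −x reflection is a symmetry, so x appears only in even powers; mirror symmetry z ↦ −z ⇒ only even powers of z; mirror symmetry y ↦ −y ⇒ only even powers of y.
4. Against the integer gridlines: the z-axis gridline crossings are at z ∈ {-1, 1}; it misses every integer gridline on the y-axis; no x-intercept at any integer in the box.
5. The integer polynomial consistent with all of this is the stated p.

3*x^2 + y^2 - z^2 + 1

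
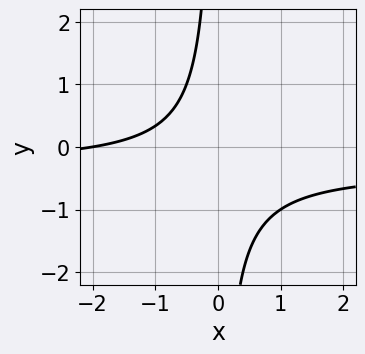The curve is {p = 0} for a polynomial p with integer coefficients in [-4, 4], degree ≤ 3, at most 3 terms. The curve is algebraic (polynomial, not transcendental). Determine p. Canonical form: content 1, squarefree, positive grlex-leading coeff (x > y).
deg p = 2. A generic line meets the curve in up to 2 points.
Reading off the gridlines: it crosses the x-axis at the gridline x = -2; it misses every integer gridline on the y-axis.
Together with the visible shape, these determine p as stated.

3*x*y + x + 2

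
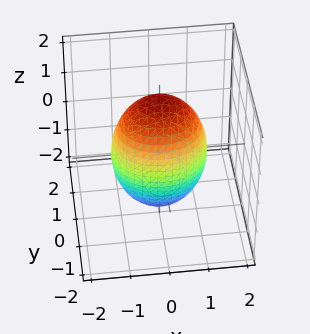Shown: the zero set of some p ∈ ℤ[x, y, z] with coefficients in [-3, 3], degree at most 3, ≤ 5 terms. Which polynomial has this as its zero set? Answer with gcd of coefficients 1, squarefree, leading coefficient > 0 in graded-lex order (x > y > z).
2*x^2 + 3*y^2 + z^2 - 3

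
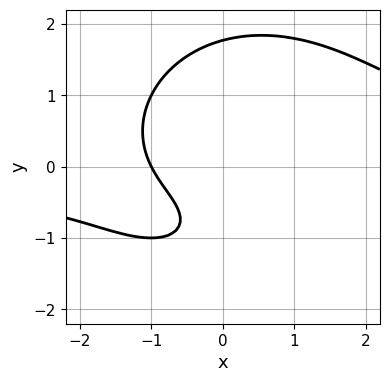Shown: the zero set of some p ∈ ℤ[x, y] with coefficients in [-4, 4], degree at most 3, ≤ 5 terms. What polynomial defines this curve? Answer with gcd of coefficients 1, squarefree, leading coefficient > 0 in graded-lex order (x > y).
x^2*y + y^3 - 2*x - 2*y - 2

(a) deg p = 3. No degree-2 curve has this shape.
(b) Against the integer gridlines: it crosses the x-axis at the gridline x = -1.
(c) The integer polynomial consistent with all of this is the stated p.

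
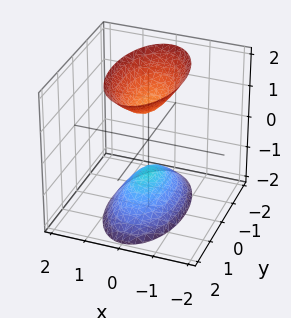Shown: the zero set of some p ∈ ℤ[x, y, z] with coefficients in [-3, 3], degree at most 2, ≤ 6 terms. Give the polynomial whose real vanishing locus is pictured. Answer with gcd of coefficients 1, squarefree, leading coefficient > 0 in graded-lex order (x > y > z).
3*x^2 + y^2 - z^2 + 1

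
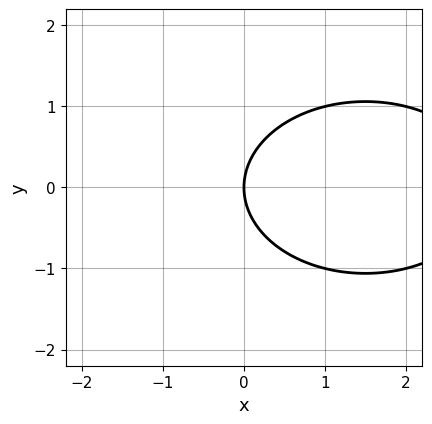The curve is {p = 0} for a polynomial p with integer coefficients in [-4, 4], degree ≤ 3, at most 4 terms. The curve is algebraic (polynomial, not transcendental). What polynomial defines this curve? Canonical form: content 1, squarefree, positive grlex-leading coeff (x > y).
x^2 + 2*y^2 - 3*x

1. Degree: the shape is more complex than any degree-1 curve, so deg p = 2.
2. Symmetries: mirror symmetry y ↦ −y ⇒ only even powers of y.
3. From the visible intercepts: it meets the y-axis at y = 0 (among the integer gridlines); it meets the x-axis at x = 0 (among the integer gridlines).
4. Solving for integer coefficients yields p as stated.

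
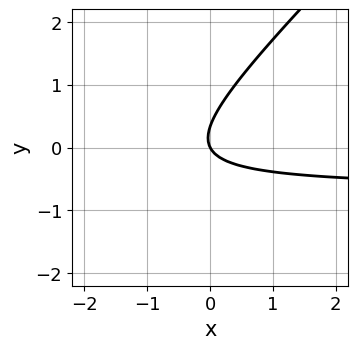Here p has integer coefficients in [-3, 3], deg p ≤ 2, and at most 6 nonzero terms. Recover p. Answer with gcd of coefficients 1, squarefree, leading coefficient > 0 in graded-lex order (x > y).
3*x*y - 3*y^2 + 2*x + y

deg p = 2.
Reading off the gridlines: it meets the y-axis at y = 0 (among the integer gridlines); one x-axis crossing is at x = 0.
Matching integer coefficients to the picture gives p.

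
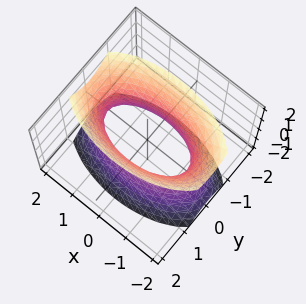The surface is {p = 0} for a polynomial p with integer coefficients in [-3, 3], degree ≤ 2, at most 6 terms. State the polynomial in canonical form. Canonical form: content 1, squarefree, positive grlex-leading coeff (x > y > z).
1. The degree is 2 — one connected sheet with a waist; a quadric.
2. Symmetries: it's symmetric under x → −x, forcing even powers of x; mirror symmetry y ↦ −y ⇒ only even powers of y; the z ↦ −z reflection is a symmetry, so z appears only in even powers.
3. From the visible intercepts: it misses every integer gridline on the z-axis.
4. Matching integer coefficients to the picture gives p.

x^2 + 3*y^2 - z^2 - 2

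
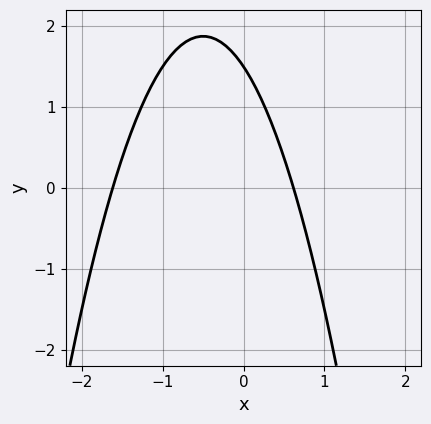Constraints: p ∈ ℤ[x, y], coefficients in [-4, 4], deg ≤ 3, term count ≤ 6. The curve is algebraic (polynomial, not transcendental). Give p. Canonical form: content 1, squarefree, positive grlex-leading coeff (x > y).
(a) deg p = 2. No degree-1 curve has this shape.
(b) Solving for integer coefficients yields p as stated.

3*x^2 + 3*x + 2*y - 3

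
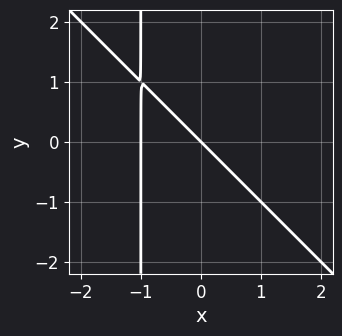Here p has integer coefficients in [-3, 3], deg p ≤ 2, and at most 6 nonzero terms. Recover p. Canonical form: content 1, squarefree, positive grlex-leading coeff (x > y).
x^2 + x*y + x + y

1. deg p = 2.
2. From the axis intercepts and sections: the x-axis gridline crossings are at x ∈ {-1, 0}; one y-axis crossing is at y = 0.
3. Assembling these constraints gives the stated polynomial.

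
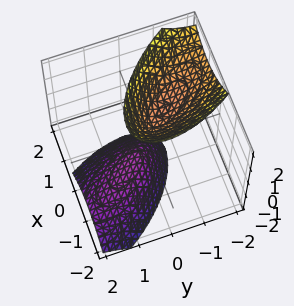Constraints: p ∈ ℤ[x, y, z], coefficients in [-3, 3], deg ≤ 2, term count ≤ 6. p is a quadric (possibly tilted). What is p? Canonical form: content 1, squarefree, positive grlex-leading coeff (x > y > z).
3*x^2 + 3*x*y + 2*y^2 + 2*y*z - z^2 + 1

1. I count 2 distinct pieces. They look like related sheets of one shape, so recover p as a whole.
2. Degree: no degree-1 surface has this shape, so deg p = 2.
3. Observable constraints: among the integer gridlines, it crosses the z-axis at z ∈ {-1, 1}; it misses every integer gridline on the x-axis; it misses every integer gridline on the y-axis.
4. Together with the visible shape, these determine p as stated.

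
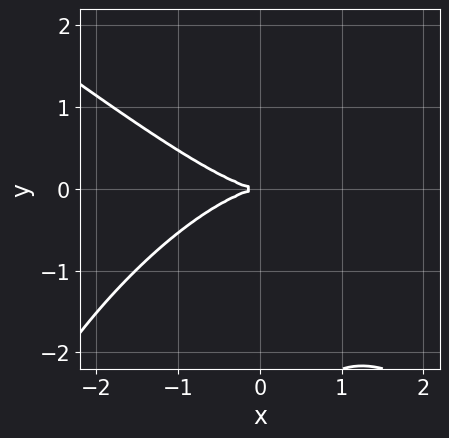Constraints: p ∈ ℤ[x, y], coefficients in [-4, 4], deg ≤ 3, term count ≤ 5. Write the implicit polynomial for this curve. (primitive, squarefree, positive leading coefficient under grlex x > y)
First, the degree is 3 — the shape is more complex than any degree-2 curve.
Next, observable constraints: it meets the y-axis at y = 0 (among the integer gridlines); it meets the x-axis at x = 0 (among the integer gridlines).
Finally, the integer polynomial consistent with all of this is the stated p.

x^3 - x*y^2 + y^3 + 3*y^2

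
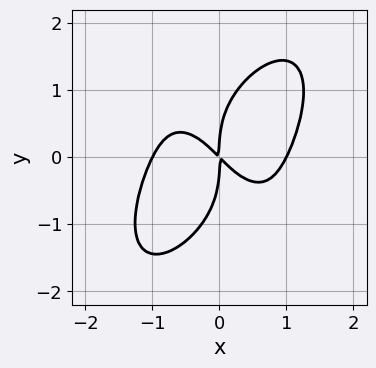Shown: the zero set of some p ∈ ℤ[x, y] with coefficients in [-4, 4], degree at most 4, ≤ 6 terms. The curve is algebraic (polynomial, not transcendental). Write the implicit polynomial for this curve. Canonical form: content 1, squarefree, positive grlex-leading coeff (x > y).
3*x^4 + y^4 - 3*x^2 - 3*x*y

deg p = 4. A generic line meets the curve in up to 4 points.
From the visible intercepts: the x-axis gridline crossings are at x ∈ {-1, 0, 1}; it meets the y-axis at y = 0 (among the integer gridlines).
Putting this together gives p.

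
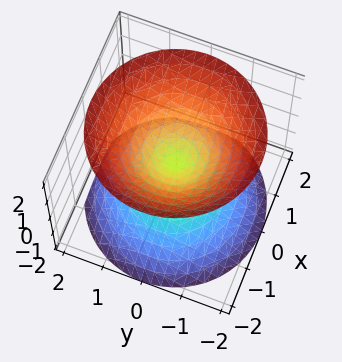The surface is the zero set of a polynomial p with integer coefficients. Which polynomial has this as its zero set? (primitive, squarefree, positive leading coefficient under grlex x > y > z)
(a) The picture has 2 separate pieces.
(b) The degree is 2 — a double cone through the origin; a quadric.
(c) Symmetries: rotational symmetry about the z-axis ⇒ p depends on x, y only through x² + y²; mirror symmetry z ↦ −z ⇒ only even powers of z.
(d) Reading off the gridlines: it crosses the y-axis at the gridline y = 0; one z-axis crossing is at z = 0; a circular section at z = -1 has radius exactly 1; one x-axis crossing is at x = 0.
(e) Solving for integer coefficients yields p as stated.

x^2 + y^2 - z^2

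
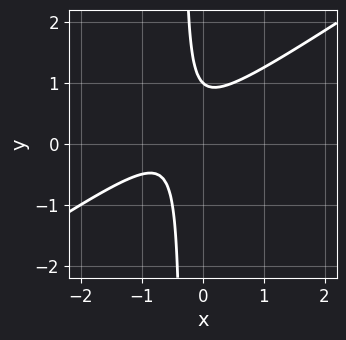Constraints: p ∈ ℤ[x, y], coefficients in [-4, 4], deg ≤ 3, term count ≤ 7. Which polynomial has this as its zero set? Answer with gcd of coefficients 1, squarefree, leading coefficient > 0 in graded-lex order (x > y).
1. The degree is 2 — the shape is more complex than any degree-1 curve.
2. Against the integer gridlines: it crosses the y-axis at the gridline y = 1; it misses every integer gridline on the x-axis.
3. Solving for integer coefficients yields p as stated.

2*x^2 - 3*x*y + 2*x - y + 1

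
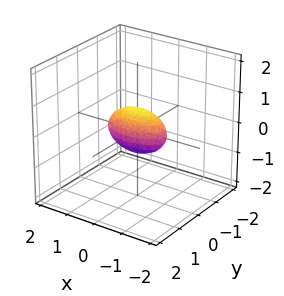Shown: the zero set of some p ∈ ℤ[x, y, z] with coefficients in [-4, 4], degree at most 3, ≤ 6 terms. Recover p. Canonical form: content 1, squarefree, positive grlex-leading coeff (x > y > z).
x^2 + 3*y^2 + 2*z^2 - 1

First, deg p = 2.
Next, symmetries: the y ↦ −y reflection is a symmetry, so y appears only in even powers; it's symmetric under x → −x, forcing even powers of x; the z ↦ −z reflection is a symmetry, so z appears only in even powers.
Next, from the axis intercepts and sections: the x-axis gridline crossings are at x ∈ {-1, 1}.
Finally, the integer polynomial consistent with all of this is the stated p.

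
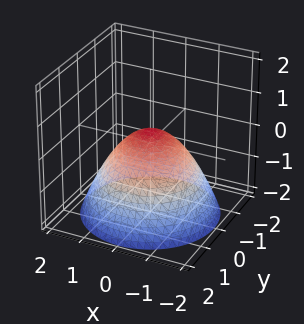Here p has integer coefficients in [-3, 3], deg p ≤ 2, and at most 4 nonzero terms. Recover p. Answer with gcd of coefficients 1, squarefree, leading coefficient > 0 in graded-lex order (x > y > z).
2*x^2 + 2*y^2 + 3*z - 1

deg p = 2. No degree-1 surface has this shape.
Symmetries: rotational symmetry about the z-axis ⇒ p depends on x, y only through x² + y².
Observable constraints: a circular section at z = -2 has radius between 1 and 2.
The integer polynomial consistent with all of this is the stated p.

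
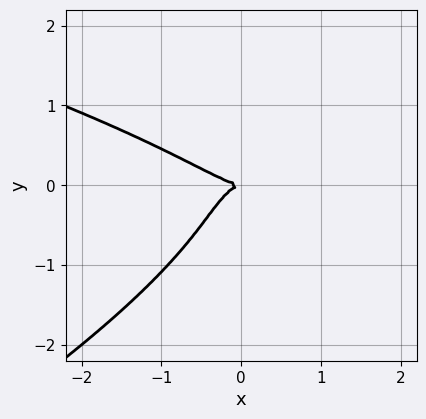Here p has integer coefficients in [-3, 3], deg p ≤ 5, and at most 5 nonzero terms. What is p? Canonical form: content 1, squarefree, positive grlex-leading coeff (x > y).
1. deg p = 4.
2. Against the integer gridlines: one y-axis crossing is at y = 0; it crosses the x-axis at the gridline x = 0.
3. Putting this together gives p.

x*y^3 - 3*y^4 - 2*x^3 - 3*x^2*y - 2*y^2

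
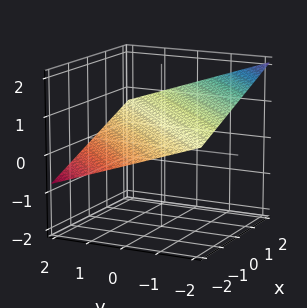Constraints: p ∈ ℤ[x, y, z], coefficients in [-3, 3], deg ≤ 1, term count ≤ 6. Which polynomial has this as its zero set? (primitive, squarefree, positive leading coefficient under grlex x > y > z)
x - y - 3*z + 2

First, the degree is 1 — the surface is flat (a plane).
Next, reading off the gridlines: it meets the x-axis at x = -2 (among the integer gridlines); it meets the y-axis at y = 2 (among the integer gridlines).
Finally, putting this together gives p.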